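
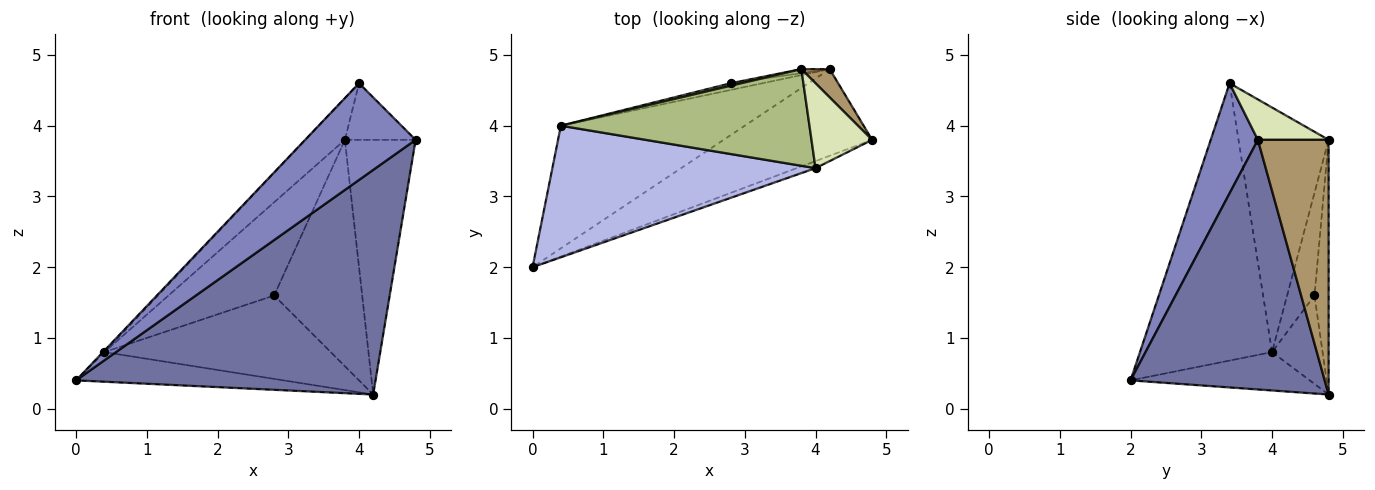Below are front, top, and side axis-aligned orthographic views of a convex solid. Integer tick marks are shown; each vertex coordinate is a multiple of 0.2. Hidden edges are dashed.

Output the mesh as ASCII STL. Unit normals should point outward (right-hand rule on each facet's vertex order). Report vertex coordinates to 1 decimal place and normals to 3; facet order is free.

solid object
 facet normal 0.518 -0.798 -0.308
  outer loop
   vertex 4.2 4.8 0.2
   vertex 4.8 3.8 3.8
   vertex 0.0 2.0 0.4
  endloop
 endfacet
 facet normal 0.392 -0.918 -0.067
  outer loop
   vertex 4.0 3.4 4.6
   vertex 0.0 2.0 0.4
   vertex 4.8 3.8 3.8
  endloop
 endfacet
 facet normal -0.199 0.230 -0.953
  outer loop
   vertex 0.4 4.0 0.8
   vertex 4.2 4.8 0.2
   vertex 0.0 2.0 0.4
  endloop
 endfacet
 facet normal -0.725 0.007 0.688
  outer loop
   vertex 0.4 4.0 0.8
   vertex 0.0 2.0 0.4
   vertex 4.0 3.4 4.6
  endloop
 endfacet
 facet normal -0.217 0.973 -0.078
  outer loop
   vertex 2.8 4.6 1.6
   vertex 4.2 4.8 0.2
   vertex 0.4 4.0 0.8
  endloop
 endfacet
 facet normal -0.670 0.294 0.681
  outer loop
   vertex 3.8 4.8 3.8
   vertex 0.4 4.0 0.8
   vertex 4.0 3.4 4.6
  endloop
 endfacet
 facet normal -0.251 0.968 0.026
  outer loop
   vertex 3.8 4.8 3.8
   vertex 2.8 4.6 1.6
   vertex 0.4 4.0 0.8
  endloop
 endfacet
 facet normal 0.485 0.485 0.728
  outer loop
   vertex 3.8 4.8 3.8
   vertex 4.0 3.4 4.6
   vertex 4.8 3.8 3.8
  endloop
 endfacet
 facet normal 0.705 0.705 0.078
  outer loop
   vertex 3.8 4.8 3.8
   vertex 4.8 3.8 3.8
   vertex 4.2 4.8 0.2
  endloop
 endfacet
 facet normal -0.159 0.987 -0.018
  outer loop
   vertex 3.8 4.8 3.8
   vertex 4.2 4.8 0.2
   vertex 2.8 4.6 1.6
  endloop
 endfacet
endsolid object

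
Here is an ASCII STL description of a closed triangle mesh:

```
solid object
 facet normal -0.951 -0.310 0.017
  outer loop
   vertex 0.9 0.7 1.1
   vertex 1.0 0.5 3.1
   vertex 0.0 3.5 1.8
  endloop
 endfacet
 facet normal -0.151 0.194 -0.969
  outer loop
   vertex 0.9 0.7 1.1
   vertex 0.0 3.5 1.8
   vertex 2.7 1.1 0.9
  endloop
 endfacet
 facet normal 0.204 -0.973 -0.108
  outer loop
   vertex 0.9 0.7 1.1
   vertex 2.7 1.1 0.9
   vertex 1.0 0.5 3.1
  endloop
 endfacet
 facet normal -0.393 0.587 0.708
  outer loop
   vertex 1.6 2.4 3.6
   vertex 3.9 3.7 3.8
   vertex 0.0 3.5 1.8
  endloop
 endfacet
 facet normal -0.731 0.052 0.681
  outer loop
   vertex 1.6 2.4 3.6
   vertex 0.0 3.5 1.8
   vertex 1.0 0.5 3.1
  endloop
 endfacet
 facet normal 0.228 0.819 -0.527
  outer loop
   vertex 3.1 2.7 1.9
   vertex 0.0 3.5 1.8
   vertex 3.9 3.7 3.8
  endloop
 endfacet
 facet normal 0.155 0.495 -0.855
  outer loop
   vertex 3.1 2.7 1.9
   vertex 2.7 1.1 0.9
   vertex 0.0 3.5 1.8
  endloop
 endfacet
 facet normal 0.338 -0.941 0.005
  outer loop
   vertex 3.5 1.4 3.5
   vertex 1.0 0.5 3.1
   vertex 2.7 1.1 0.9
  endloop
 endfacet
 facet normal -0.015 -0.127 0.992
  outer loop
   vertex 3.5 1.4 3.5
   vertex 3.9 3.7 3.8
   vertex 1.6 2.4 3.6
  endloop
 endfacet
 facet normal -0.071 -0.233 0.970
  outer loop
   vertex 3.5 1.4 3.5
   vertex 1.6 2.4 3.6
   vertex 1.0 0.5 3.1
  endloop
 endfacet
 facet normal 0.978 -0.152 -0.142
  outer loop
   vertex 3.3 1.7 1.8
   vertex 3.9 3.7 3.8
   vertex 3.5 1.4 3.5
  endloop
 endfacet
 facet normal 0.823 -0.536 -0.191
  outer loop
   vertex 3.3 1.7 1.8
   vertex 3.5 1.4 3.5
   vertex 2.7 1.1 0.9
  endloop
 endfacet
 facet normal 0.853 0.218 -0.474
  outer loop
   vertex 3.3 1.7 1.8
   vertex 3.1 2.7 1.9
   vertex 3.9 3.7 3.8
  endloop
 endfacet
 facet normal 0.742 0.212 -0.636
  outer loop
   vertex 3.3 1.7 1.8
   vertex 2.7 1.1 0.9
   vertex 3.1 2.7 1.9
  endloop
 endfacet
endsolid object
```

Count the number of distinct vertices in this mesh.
9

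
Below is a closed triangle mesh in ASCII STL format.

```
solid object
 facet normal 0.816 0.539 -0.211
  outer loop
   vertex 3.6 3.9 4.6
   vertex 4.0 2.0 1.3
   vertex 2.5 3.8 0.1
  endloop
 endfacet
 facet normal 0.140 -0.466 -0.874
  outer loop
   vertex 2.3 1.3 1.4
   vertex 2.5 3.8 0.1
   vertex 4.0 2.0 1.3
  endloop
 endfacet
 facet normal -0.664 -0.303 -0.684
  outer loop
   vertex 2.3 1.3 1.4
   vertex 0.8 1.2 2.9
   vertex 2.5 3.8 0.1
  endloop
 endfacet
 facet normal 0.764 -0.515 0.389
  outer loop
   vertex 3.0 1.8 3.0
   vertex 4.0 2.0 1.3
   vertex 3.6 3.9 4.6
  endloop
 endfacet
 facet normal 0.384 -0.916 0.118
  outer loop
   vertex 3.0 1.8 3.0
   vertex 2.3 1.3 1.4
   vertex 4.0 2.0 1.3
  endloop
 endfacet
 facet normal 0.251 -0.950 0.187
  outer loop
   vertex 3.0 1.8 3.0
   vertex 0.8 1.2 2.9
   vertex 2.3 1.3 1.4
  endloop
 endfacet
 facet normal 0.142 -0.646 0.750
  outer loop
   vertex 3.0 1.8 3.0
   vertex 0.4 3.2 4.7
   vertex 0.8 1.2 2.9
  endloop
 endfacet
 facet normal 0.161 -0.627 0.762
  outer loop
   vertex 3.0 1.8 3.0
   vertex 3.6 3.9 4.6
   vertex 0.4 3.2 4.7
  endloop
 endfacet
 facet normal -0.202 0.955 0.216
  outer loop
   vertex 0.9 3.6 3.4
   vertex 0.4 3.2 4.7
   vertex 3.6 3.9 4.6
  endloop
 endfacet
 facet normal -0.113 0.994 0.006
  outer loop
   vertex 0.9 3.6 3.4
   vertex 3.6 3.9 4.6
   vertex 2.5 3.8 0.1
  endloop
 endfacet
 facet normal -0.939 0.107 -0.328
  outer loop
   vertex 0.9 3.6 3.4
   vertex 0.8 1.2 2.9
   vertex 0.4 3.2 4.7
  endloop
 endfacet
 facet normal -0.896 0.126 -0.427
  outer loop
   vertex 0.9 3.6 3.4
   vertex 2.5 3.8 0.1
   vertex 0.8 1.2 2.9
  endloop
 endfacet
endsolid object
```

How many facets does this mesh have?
12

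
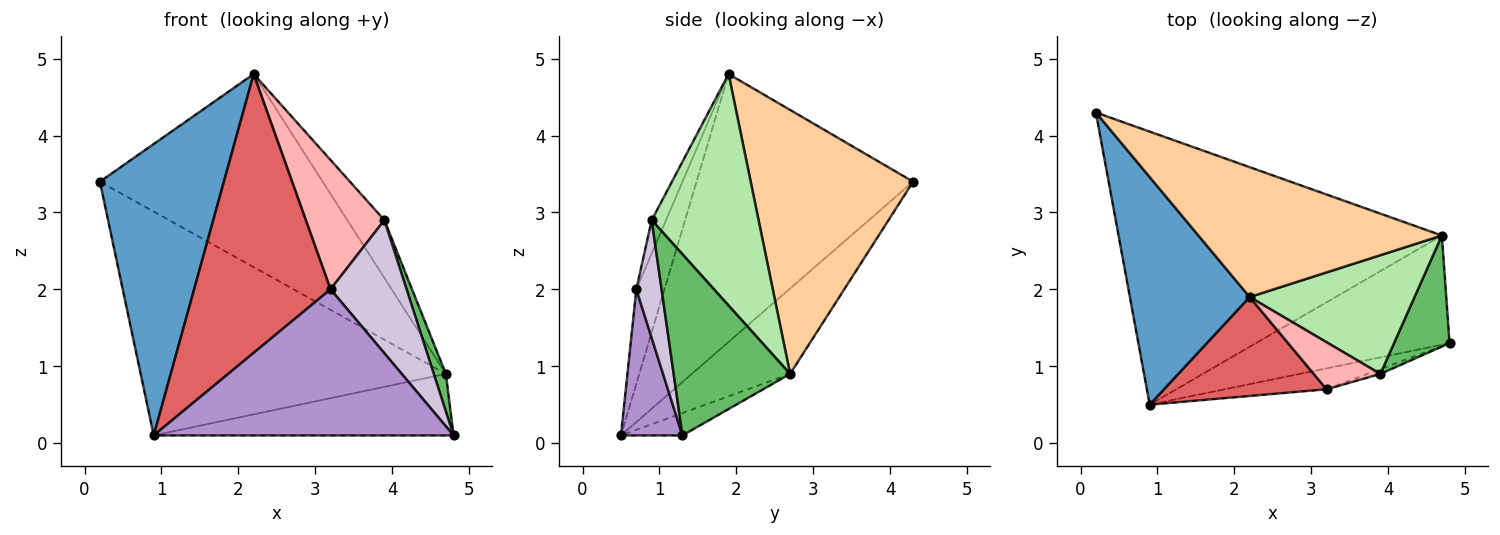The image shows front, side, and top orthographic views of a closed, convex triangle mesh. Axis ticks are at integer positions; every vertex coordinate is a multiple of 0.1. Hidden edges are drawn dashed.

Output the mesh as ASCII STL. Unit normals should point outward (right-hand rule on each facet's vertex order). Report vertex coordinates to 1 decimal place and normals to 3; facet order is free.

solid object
 facet normal -0.809 -0.463 0.362
  outer loop
   vertex 2.2 1.9 4.8
   vertex 0.2 4.3 3.4
   vertex 0.9 0.5 0.1
  endloop
 endfacet
 facet normal -0.200 0.621 -0.758
  outer loop
   vertex 4.7 2.7 0.9
   vertex 0.9 0.5 0.1
   vertex 0.2 4.3 3.4
  endloop
 endfacet
 facet normal -0.100 0.488 -0.867
  outer loop
   vertex 4.7 2.7 0.9
   vertex 4.8 1.3 0.1
   vertex 0.9 0.5 0.1
  endloop
 endfacet
 facet normal 0.518 0.710 0.477
  outer loop
   vertex 4.7 2.7 0.9
   vertex 0.2 4.3 3.4
   vertex 2.2 1.9 4.8
  endloop
 endfacet
 facet normal 0.951 -0.099 0.292
  outer loop
   vertex 4.7 2.7 0.9
   vertex 3.9 0.9 2.9
   vertex 4.8 1.3 0.1
  endloop
 endfacet
 facet normal 0.784 0.272 0.558
  outer loop
   vertex 4.7 2.7 0.9
   vertex 2.2 1.9 4.8
   vertex 3.9 0.9 2.9
  endloop
 endfacet
 facet normal -0.191 -0.925 0.328
  outer loop
   vertex 3.2 0.7 2.0
   vertex 2.2 1.9 4.8
   vertex 0.9 0.5 0.1
  endloop
 endfacet
 facet normal -0.168 -0.926 0.337
  outer loop
   vertex 3.2 0.7 2.0
   vertex 3.9 0.9 2.9
   vertex 2.2 1.9 4.8
  endloop
 endfacet
 facet normal 0.199 -0.970 -0.139
  outer loop
   vertex 3.2 0.7 2.0
   vertex 0.9 0.5 0.1
   vertex 4.8 1.3 0.1
  endloop
 endfacet
 facet normal 0.315 -0.948 -0.034
  outer loop
   vertex 3.2 0.7 2.0
   vertex 4.8 1.3 0.1
   vertex 3.9 0.9 2.9
  endloop
 endfacet
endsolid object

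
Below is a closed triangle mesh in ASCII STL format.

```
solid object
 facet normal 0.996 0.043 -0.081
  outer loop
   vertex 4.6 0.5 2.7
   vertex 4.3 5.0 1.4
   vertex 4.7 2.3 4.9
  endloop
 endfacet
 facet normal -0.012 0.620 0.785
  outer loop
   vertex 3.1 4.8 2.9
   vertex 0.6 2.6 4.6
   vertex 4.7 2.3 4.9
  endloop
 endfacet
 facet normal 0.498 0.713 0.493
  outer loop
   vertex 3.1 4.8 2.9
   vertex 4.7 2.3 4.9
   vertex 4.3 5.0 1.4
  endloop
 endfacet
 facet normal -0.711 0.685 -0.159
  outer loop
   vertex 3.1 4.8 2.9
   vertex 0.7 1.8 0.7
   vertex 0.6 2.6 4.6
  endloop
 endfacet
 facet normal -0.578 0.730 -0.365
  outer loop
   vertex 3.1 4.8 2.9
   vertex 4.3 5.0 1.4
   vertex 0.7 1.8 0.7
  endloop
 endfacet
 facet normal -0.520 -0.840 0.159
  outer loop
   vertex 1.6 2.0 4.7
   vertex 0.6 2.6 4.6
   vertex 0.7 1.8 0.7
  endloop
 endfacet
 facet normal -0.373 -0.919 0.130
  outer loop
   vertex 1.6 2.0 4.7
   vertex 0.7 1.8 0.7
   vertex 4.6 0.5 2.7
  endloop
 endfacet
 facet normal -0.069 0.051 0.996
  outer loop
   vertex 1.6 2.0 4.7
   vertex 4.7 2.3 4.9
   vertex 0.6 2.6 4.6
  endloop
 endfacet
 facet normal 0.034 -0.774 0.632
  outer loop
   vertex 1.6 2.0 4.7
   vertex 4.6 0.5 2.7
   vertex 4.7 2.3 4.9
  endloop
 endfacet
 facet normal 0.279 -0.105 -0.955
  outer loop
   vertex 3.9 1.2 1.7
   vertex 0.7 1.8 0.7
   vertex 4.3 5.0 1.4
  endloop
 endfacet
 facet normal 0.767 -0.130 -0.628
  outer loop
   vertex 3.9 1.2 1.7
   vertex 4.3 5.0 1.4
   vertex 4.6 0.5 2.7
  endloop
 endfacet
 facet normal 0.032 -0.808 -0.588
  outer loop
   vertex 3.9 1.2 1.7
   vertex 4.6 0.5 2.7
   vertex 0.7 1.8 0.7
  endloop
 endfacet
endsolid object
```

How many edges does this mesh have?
18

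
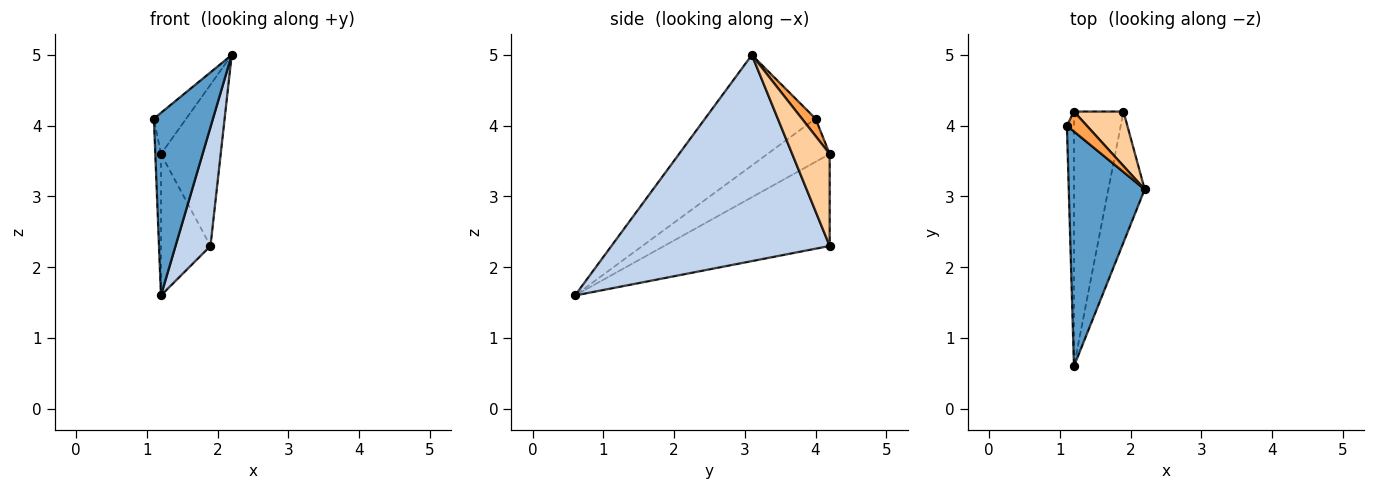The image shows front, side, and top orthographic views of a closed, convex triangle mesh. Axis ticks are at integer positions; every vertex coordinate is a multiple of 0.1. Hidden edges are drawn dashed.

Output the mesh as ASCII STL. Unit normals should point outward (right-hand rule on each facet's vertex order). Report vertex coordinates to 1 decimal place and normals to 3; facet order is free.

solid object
 facet normal -0.754 -0.403 0.518
  outer loop
   vertex 1.2 0.6 1.6
   vertex 2.2 3.1 5.0
   vertex 1.1 4.0 4.1
  endloop
 endfacet
 facet normal 0.973 -0.156 -0.172
  outer loop
   vertex 1.9 4.2 2.3
   vertex 2.2 3.1 5.0
   vertex 1.2 0.6 1.6
  endloop
 endfacet
 facet normal 0.355 0.841 0.408
  outer loop
   vertex 1.2 4.2 3.6
   vertex 1.1 4.0 4.1
   vertex 2.2 3.1 5.0
  endloop
 endfacet
 facet normal 0.511 0.814 0.275
  outer loop
   vertex 1.2 4.2 3.6
   vertex 2.2 3.1 5.0
   vertex 1.9 4.2 2.3
  endloop
 endfacet
 facet normal -0.983 0.089 -0.161
  outer loop
   vertex 1.2 4.2 3.6
   vertex 1.2 0.6 1.6
   vertex 1.1 4.0 4.1
  endloop
 endfacet
 facet normal -0.851 0.255 -0.458
  outer loop
   vertex 1.2 4.2 3.6
   vertex 1.9 4.2 2.3
   vertex 1.2 0.6 1.6
  endloop
 endfacet
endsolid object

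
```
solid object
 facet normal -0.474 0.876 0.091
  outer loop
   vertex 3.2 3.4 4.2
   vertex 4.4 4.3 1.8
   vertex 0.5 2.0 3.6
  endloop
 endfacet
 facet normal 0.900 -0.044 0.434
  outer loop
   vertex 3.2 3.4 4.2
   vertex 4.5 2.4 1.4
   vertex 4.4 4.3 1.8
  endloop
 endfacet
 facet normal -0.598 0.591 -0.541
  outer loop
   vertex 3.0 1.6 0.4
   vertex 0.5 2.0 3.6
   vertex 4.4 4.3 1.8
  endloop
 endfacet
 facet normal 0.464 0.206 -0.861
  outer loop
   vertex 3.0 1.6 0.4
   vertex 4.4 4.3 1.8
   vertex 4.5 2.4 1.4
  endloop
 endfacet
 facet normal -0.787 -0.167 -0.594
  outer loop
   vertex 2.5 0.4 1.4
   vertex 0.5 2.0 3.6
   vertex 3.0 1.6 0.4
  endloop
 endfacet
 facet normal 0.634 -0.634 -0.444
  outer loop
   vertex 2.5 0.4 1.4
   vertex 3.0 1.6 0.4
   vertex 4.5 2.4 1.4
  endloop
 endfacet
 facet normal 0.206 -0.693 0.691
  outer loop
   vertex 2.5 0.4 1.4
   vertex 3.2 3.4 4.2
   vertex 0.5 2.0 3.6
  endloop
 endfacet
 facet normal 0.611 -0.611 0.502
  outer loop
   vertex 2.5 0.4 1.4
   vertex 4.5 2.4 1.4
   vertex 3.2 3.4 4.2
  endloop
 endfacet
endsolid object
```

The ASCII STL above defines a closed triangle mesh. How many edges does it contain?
12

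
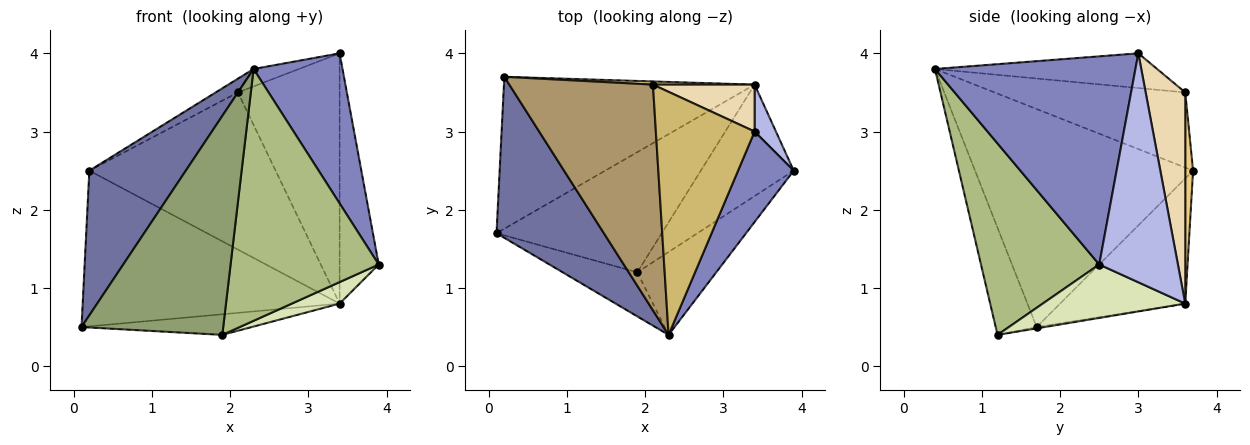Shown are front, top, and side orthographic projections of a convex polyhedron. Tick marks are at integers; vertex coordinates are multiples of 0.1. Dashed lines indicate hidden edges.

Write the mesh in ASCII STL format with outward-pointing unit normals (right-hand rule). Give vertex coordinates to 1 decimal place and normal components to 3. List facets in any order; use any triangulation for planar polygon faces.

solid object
 facet normal -0.834 -0.369 0.411
  outer loop
   vertex 2.3 0.4 3.8
   vertex 0.2 3.7 2.5
   vertex 0.1 1.7 0.5
  endloop
 endfacet
 facet normal 0.888 -0.394 0.237
  outer loop
   vertex 3.4 3.0 4.0
   vertex 2.3 0.4 3.8
   vertex 3.9 2.5 1.3
  endloop
 endfacet
 facet normal -0.329 0.676 -0.659
  outer loop
   vertex 3.4 3.6 0.8
   vertex 0.1 1.7 0.5
   vertex 0.2 3.7 2.5
  endloop
 endfacet
 facet normal 0.892 0.443 0.083
  outer loop
   vertex 3.4 3.6 0.8
   vertex 3.4 3.0 4.0
   vertex 3.9 2.5 1.3
  endloop
 endfacet
 facet normal -0.273 -0.943 -0.190
  outer loop
   vertex 1.9 1.2 0.4
   vertex 2.3 0.4 3.8
   vertex 0.1 1.7 0.5
  endloop
 endfacet
 facet normal 0.604 -0.757 -0.249
  outer loop
   vertex 1.9 1.2 0.4
   vertex 3.9 2.5 1.3
   vertex 2.3 0.4 3.8
  endloop
 endfacet
 facet normal -0.008 0.169 -0.986
  outer loop
   vertex 1.9 1.2 0.4
   vertex 0.1 1.7 0.5
   vertex 3.4 3.6 0.8
  endloop
 endfacet
 facet normal 0.492 -0.165 -0.855
  outer loop
   vertex 1.9 1.2 0.4
   vertex 3.4 3.6 0.8
   vertex 3.9 2.5 1.3
  endloop
 endfacet
 facet normal -0.463 0.054 0.885
  outer loop
   vertex 2.1 3.6 3.5
   vertex 0.2 3.7 2.5
   vertex 2.3 0.4 3.8
  endloop
 endfacet
 facet normal -0.331 0.068 0.941
  outer loop
   vertex 2.1 3.6 3.5
   vertex 2.3 0.4 3.8
   vertex 3.4 3.0 4.0
  endloop
 endfacet
 facet normal 0.042 0.999 0.020
  outer loop
   vertex 2.1 3.6 3.5
   vertex 3.4 3.6 0.8
   vertex 0.2 3.7 2.5
  endloop
 endfacet
 facet normal 0.357 0.918 0.172
  outer loop
   vertex 2.1 3.6 3.5
   vertex 3.4 3.0 4.0
   vertex 3.4 3.6 0.8
  endloop
 endfacet
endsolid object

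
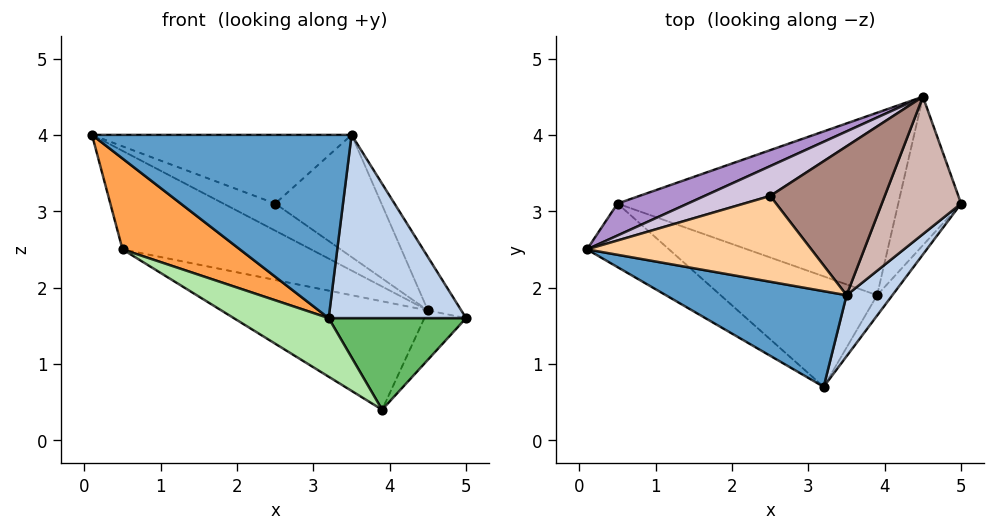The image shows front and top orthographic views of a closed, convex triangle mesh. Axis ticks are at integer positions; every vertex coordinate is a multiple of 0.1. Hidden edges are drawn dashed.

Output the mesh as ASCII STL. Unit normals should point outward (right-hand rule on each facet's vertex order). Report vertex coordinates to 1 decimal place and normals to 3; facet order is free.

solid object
 facet normal -0.155 -0.876 0.457
  outer loop
   vertex 3.5 1.9 4.0
   vertex 0.1 2.5 4.0
   vertex 3.2 0.7 1.6
  endloop
 endfacet
 facet normal 0.784 -0.588 0.196
  outer loop
   vertex 3.5 1.9 4.0
   vertex 3.2 0.7 1.6
   vertex 5.0 3.1 1.6
  endloop
 endfacet
 facet normal -0.677 -0.603 -0.422
  outer loop
   vertex 0.5 3.1 2.5
   vertex 3.2 0.7 1.6
   vertex 0.1 2.5 4.0
  endloop
 endfacet
 facet normal 0.110 0.621 0.776
  outer loop
   vertex 2.5 3.2 3.1
   vertex 0.1 2.5 4.0
   vertex 3.5 1.9 4.0
  endloop
 endfacet
 facet normal 0.793 -0.595 -0.132
  outer loop
   vertex 3.9 1.9 0.4
   vertex 5.0 3.1 1.6
   vertex 3.2 0.7 1.6
  endloop
 endfacet
 facet normal -0.579 -0.382 -0.720
  outer loop
   vertex 3.9 1.9 0.4
   vertex 3.2 0.7 1.6
   vertex 0.5 3.1 2.5
  endloop
 endfacet
 facet normal -0.331 0.482 -0.811
  outer loop
   vertex 4.5 4.5 1.7
   vertex 3.9 1.9 0.4
   vertex 0.5 3.1 2.5
  endloop
 endfacet
 facet normal 0.569 0.259 -0.781
  outer loop
   vertex 4.5 4.5 1.7
   vertex 5.0 3.1 1.6
   vertex 3.9 1.9 0.4
  endloop
 endfacet
 facet normal -0.262 0.918 0.297
  outer loop
   vertex 4.5 4.5 1.7
   vertex 0.5 3.1 2.5
   vertex 0.1 2.5 4.0
  endloop
 endfacet
 facet normal 0.082 0.670 0.738
  outer loop
   vertex 4.5 4.5 1.7
   vertex 0.1 2.5 4.0
   vertex 2.5 3.2 3.1
  endloop
 endfacet
 facet normal 0.128 0.629 0.767
  outer loop
   vertex 4.5 4.5 1.7
   vertex 2.5 3.2 3.1
   vertex 3.5 1.9 4.0
  endloop
 endfacet
 facet normal 0.769 0.232 0.596
  outer loop
   vertex 4.5 4.5 1.7
   vertex 3.5 1.9 4.0
   vertex 5.0 3.1 1.6
  endloop
 endfacet
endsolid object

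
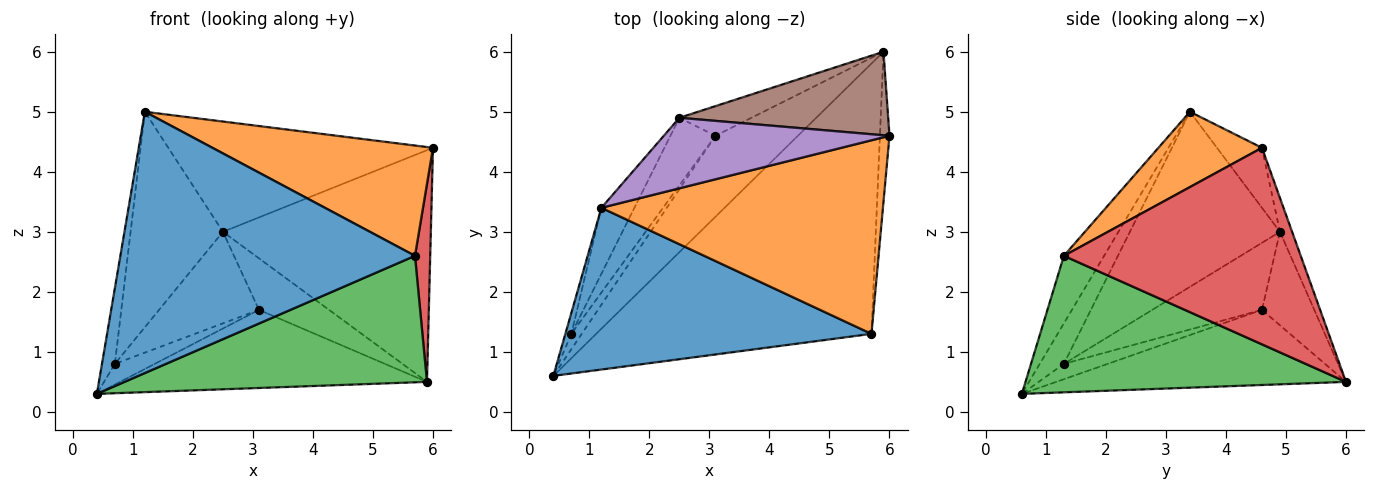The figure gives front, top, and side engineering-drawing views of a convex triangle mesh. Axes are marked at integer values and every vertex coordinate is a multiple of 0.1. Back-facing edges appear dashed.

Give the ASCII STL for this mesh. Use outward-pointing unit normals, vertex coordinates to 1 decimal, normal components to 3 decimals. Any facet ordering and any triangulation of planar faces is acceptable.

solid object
 facet normal -0.115 -0.845 0.523
  outer loop
   vertex 5.7 1.3 2.6
   vertex 1.2 3.4 5.0
   vertex 0.4 0.6 0.3
  endloop
 endfacet
 facet normal 0.226 -0.482 0.846
  outer loop
   vertex 5.7 1.3 2.6
   vertex 6.0 4.6 4.4
   vertex 1.2 3.4 5.0
  endloop
 endfacet
 facet normal 0.410 -0.387 -0.826
  outer loop
   vertex 5.7 1.3 2.6
   vertex 0.4 0.6 0.3
   vertex 5.9 6.0 0.5
  endloop
 endfacet
 facet normal 0.997 -0.064 -0.049
  outer loop
   vertex 5.7 1.3 2.6
   vertex 5.9 6.0 0.5
   vertex 6.0 4.6 4.4
  endloop
 endfacet
 facet normal -0.142 0.834 0.533
  outer loop
   vertex 2.5 4.9 3.0
   vertex 1.2 3.4 5.0
   vertex 6.0 4.6 4.4
  endloop
 endfacet
 facet normal -0.055 0.939 0.339
  outer loop
   vertex 2.5 4.9 3.0
   vertex 6.0 4.6 4.4
   vertex 5.9 6.0 0.5
  endloop
 endfacet
 facet normal -0.875 0.467 -0.130
  outer loop
   vertex 0.7 1.3 0.8
   vertex 0.4 0.6 0.3
   vertex 1.2 3.4 5.0
  endloop
 endfacet
 facet normal -0.841 0.517 -0.159
  outer loop
   vertex 0.7 1.3 0.8
   vertex 1.2 3.4 5.0
   vertex 2.5 4.9 3.0
  endloop
 endfacet
 facet normal -0.548 0.581 -0.602
  outer loop
   vertex 3.1 4.6 1.7
   vertex 5.9 6.0 0.5
   vertex 0.4 0.6 0.3
  endloop
 endfacet
 facet normal -0.543 0.728 -0.419
  outer loop
   vertex 3.1 4.6 1.7
   vertex 2.5 4.9 3.0
   vertex 5.9 6.0 0.5
  endloop
 endfacet
 facet normal -0.661 0.603 -0.447
  outer loop
   vertex 3.1 4.6 1.7
   vertex 0.4 0.6 0.3
   vertex 0.7 1.3 0.8
  endloop
 endfacet
 facet normal -0.662 0.603 -0.445
  outer loop
   vertex 3.1 4.6 1.7
   vertex 0.7 1.3 0.8
   vertex 2.5 4.9 3.0
  endloop
 endfacet
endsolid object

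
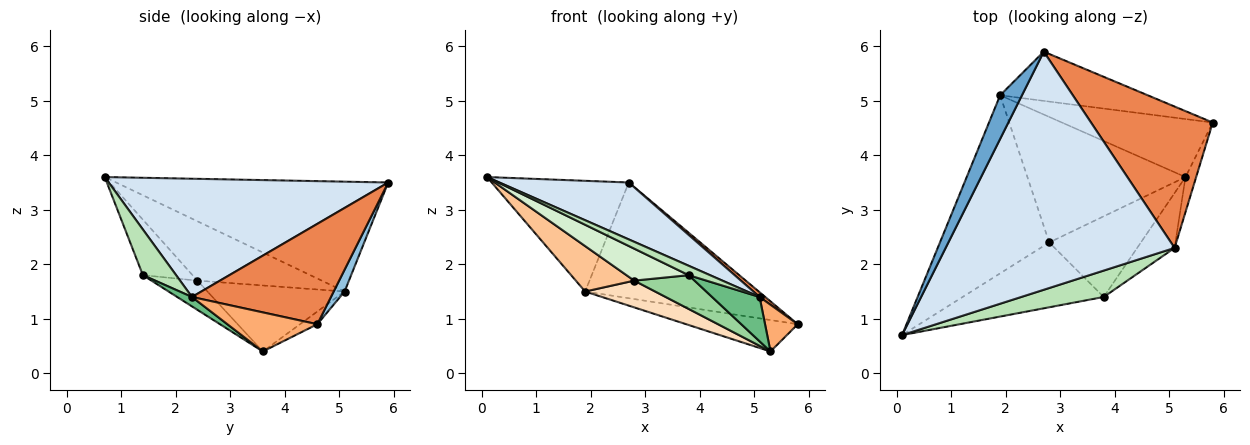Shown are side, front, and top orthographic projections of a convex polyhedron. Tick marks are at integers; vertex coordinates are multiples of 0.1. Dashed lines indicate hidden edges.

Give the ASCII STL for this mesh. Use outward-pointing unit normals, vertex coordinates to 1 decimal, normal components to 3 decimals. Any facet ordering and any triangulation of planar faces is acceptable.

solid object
 facet normal -0.879 0.443 0.175
  outer loop
   vertex 1.9 5.1 1.5
   vertex 0.1 0.7 3.6
   vertex 2.7 5.9 3.5
  endloop
 endfacet
 facet normal 0.058 0.919 -0.391
  outer loop
   vertex 1.9 5.1 1.5
   vertex 2.7 5.9 3.5
   vertex 5.8 4.6 0.9
  endloop
 endfacet
 facet normal -0.074 0.475 -0.877
  outer loop
   vertex 1.9 5.1 1.5
   vertex 5.8 4.6 0.9
   vertex 5.3 3.6 0.4
  endloop
 endfacet
 facet normal 0.449 -0.208 0.869
  outer loop
   vertex 5.1 2.3 1.4
   vertex 2.7 5.9 3.5
   vertex 0.1 0.7 3.6
  endloop
 endfacet
 facet normal 0.636 -0.026 0.771
  outer loop
   vertex 5.1 2.3 1.4
   vertex 5.8 4.6 0.9
   vertex 2.7 5.9 3.5
  endloop
 endfacet
 facet normal 0.910 -0.331 -0.248
  outer loop
   vertex 5.1 2.3 1.4
   vertex 5.3 3.6 0.4
   vertex 5.8 4.6 0.9
  endloop
 endfacet
 facet normal -0.466 -0.219 -0.857
  outer loop
   vertex 2.8 2.4 1.7
   vertex 0.1 0.7 3.6
   vertex 1.9 5.1 1.5
  endloop
 endfacet
 facet normal -0.378 -0.193 -0.905
  outer loop
   vertex 2.8 2.4 1.7
   vertex 1.9 5.1 1.5
   vertex 5.3 3.6 0.4
  endloop
 endfacet
 facet normal 0.192 -0.617 -0.763
  outer loop
   vertex 3.8 1.4 1.8
   vertex 5.3 3.6 0.4
   vertex 5.1 2.3 1.4
  endloop
 endfacet
 facet normal -0.282 -0.371 -0.885
  outer loop
   vertex 3.8 1.4 1.8
   vertex 2.8 2.4 1.7
   vertex 5.3 3.6 0.4
  endloop
 endfacet
 facet normal 0.463 -0.297 0.835
  outer loop
   vertex 3.8 1.4 1.8
   vertex 5.1 2.3 1.4
   vertex 0.1 0.7 3.6
  endloop
 endfacet
 facet normal -0.333 -0.417 -0.846
  outer loop
   vertex 3.8 1.4 1.8
   vertex 0.1 0.7 3.6
   vertex 2.8 2.4 1.7
  endloop
 endfacet
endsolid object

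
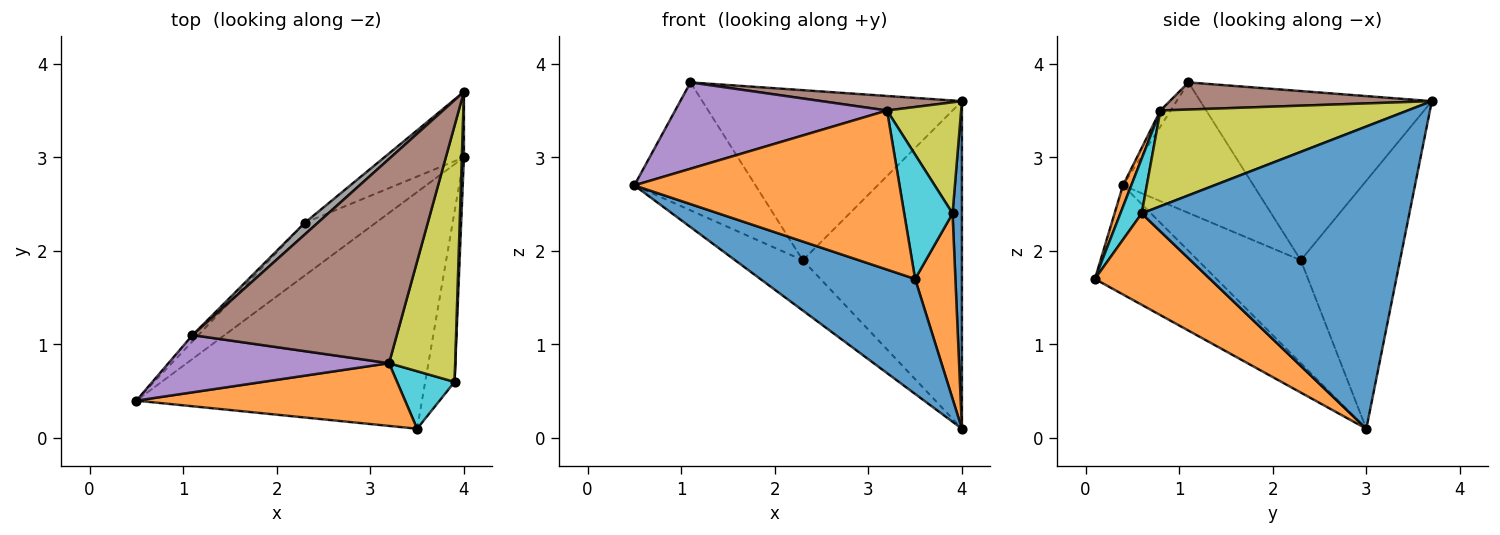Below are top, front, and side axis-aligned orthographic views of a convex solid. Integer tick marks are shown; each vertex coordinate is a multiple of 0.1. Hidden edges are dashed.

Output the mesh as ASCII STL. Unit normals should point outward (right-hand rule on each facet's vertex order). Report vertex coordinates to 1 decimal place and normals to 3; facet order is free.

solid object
 facet normal -0.325 -0.413 -0.851
  outer loop
   vertex 4.0 3.0 0.1
   vertex 3.5 0.1 1.7
   vertex 0.5 0.4 2.7
  endloop
 endfacet
 facet normal 0.029 -0.930 0.367
  outer loop
   vertex 3.2 0.8 3.5
   vertex 0.5 0.4 2.7
   vertex 3.5 0.1 1.7
  endloop
 endfacet
 facet normal -0.724 0.476 -0.499
  outer loop
   vertex 2.3 2.3 1.9
   vertex 4.0 3.0 0.1
   vertex 0.5 0.4 2.7
  endloop
 endfacet
 facet normal -0.522 0.837 -0.167
  outer loop
   vertex 2.3 2.3 1.9
   vertex 4.0 3.7 3.6
   vertex 4.0 3.0 0.1
  endloop
 endfacet
 facet normal -0.040 -0.833 0.552
  outer loop
   vertex 1.1 1.1 3.8
   vertex 0.5 0.4 2.7
   vertex 3.2 0.8 3.5
  endloop
 endfacet
 facet normal 0.131 -0.070 0.989
  outer loop
   vertex 1.1 1.1 3.8
   vertex 3.2 0.8 3.5
   vertex 4.0 3.7 3.6
  endloop
 endfacet
 facet normal -0.732 0.680 -0.033
  outer loop
   vertex 1.1 1.1 3.8
   vertex 2.3 2.3 1.9
   vertex 0.5 0.4 2.7
  endloop
 endfacet
 facet normal -0.665 0.745 0.051
  outer loop
   vertex 1.1 1.1 3.8
   vertex 4.0 3.7 3.6
   vertex 2.3 2.3 1.9
  endloop
 endfacet
 facet normal 0.799 -0.239 0.552
  outer loop
   vertex 3.9 0.6 2.4
   vertex 4.0 3.7 3.6
   vertex 3.2 0.8 3.5
  endloop
 endfacet
 facet normal 0.372 -0.843 0.390
  outer loop
   vertex 3.9 0.6 2.4
   vertex 3.2 0.8 3.5
   vertex 3.5 0.1 1.7
  endloop
 endfacet
 facet normal 0.999 -0.035 0.007
  outer loop
   vertex 3.9 0.6 2.4
   vertex 4.0 3.0 0.1
   vertex 4.0 3.7 3.6
  endloop
 endfacet
 facet normal 0.903 -0.316 -0.290
  outer loop
   vertex 3.9 0.6 2.4
   vertex 3.5 0.1 1.7
   vertex 4.0 3.0 0.1
  endloop
 endfacet
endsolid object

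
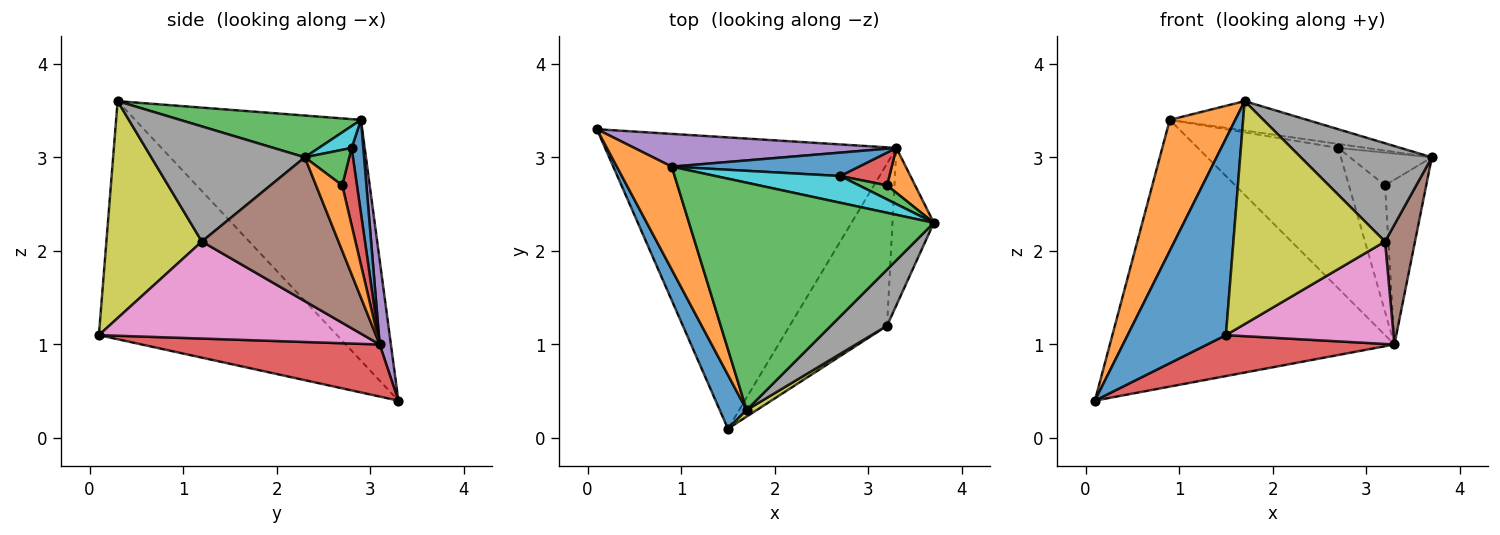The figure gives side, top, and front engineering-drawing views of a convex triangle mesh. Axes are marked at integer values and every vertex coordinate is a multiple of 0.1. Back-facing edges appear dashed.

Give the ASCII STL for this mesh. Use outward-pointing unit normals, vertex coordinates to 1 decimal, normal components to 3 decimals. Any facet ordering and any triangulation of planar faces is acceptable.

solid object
 facet normal -0.919 -0.379 0.104
  outer loop
   vertex 1.7 0.3 3.6
   vertex 0.1 3.3 0.4
   vertex 1.5 0.1 1.1
  endloop
 endfacet
 facet normal -0.938 -0.272 0.214
  outer loop
   vertex 0.9 2.9 3.4
   vertex 0.1 3.3 0.4
   vertex 1.7 0.3 3.6
  endloop
 endfacet
 facet normal 0.167 0.127 0.978
  outer loop
   vertex 0.9 2.9 3.4
   vertex 1.7 0.3 3.6
   vertex 3.7 2.3 3.0
  endloop
 endfacet
 facet normal 0.174 -0.137 -0.975
  outer loop
   vertex 3.3 3.1 1.0
   vertex 1.5 0.1 1.1
   vertex 0.1 3.3 0.4
  endloop
 endfacet
 facet normal 0.039 0.992 0.122
  outer loop
   vertex 3.3 3.1 1.0
   vertex 0.1 3.3 0.4
   vertex 0.9 2.9 3.4
  endloop
 endfacet
 facet normal 0.940 -0.206 -0.271
  outer loop
   vertex 3.2 1.2 2.1
   vertex 3.3 3.1 1.0
   vertex 3.7 2.3 3.0
  endloop
 endfacet
 facet normal 0.644 -0.408 -0.647
  outer loop
   vertex 3.2 1.2 2.1
   vertex 1.5 0.1 1.1
   vertex 3.3 3.1 1.0
  endloop
 endfacet
 facet normal 0.713 -0.609 0.348
  outer loop
   vertex 3.2 1.2 2.1
   vertex 3.7 2.3 3.0
   vertex 1.7 0.3 3.6
  endloop
 endfacet
 facet normal 0.533 -0.846 0.025
  outer loop
   vertex 3.2 1.2 2.1
   vertex 1.7 0.3 3.6
   vertex 1.5 0.1 1.1
  endloop
 endfacet
 facet normal 0.171 0.146 0.974
  outer loop
   vertex 2.7 2.8 3.1
   vertex 0.9 2.9 3.4
   vertex 3.7 2.3 3.0
  endloop
 endfacet
 facet normal 0.082 0.983 0.164
  outer loop
   vertex 2.7 2.8 3.1
   vertex 3.3 3.1 1.0
   vertex 0.9 2.9 3.4
  endloop
 endfacet
 facet normal 0.523 0.822 0.224
  outer loop
   vertex 3.2 2.7 2.7
   vertex 3.7 2.3 3.0
   vertex 3.3 3.1 1.0
  endloop
 endfacet
 facet normal 0.446 0.822 0.352
  outer loop
   vertex 3.2 2.7 2.7
   vertex 2.7 2.8 3.1
   vertex 3.7 2.3 3.0
  endloop
 endfacet
 facet normal 0.367 0.901 0.233
  outer loop
   vertex 3.2 2.7 2.7
   vertex 3.3 3.1 1.0
   vertex 2.7 2.8 3.1
  endloop
 endfacet
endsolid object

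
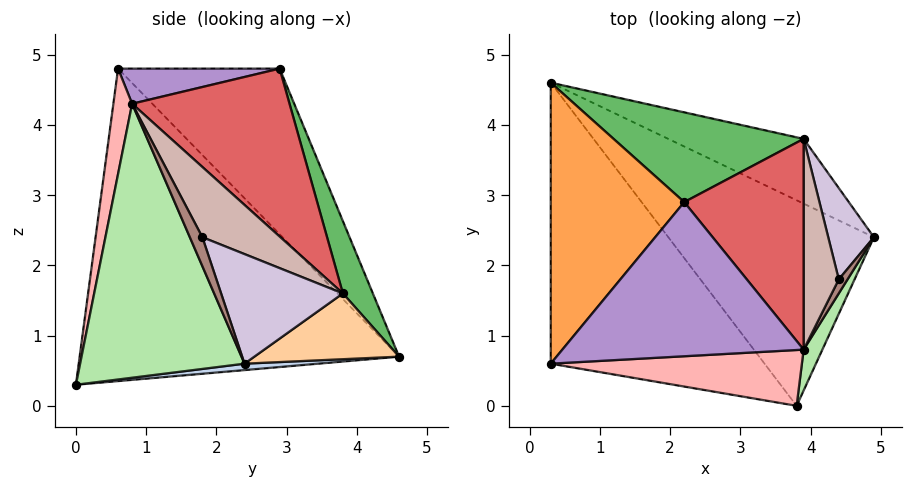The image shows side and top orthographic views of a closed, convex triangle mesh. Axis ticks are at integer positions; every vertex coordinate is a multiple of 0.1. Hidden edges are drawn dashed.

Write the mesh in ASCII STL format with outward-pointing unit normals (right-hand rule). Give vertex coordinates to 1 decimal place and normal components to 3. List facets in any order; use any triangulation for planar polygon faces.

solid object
 facet normal -0.714 -0.501 -0.489
  outer loop
   vertex 3.8 0.0 0.3
   vertex 0.3 0.6 4.8
   vertex 0.3 4.6 0.7
  endloop
 endfacet
 facet normal 0.031 0.110 -0.993
  outer loop
   vertex 3.8 0.0 0.3
   vertex 0.3 4.6 0.7
   vertex 4.9 2.4 0.6
  endloop
 endfacet
 facet normal -0.655 0.541 0.528
  outer loop
   vertex 2.2 2.9 4.8
   vertex 0.3 4.6 0.7
   vertex 0.3 0.6 4.8
  endloop
 endfacet
 facet normal 0.316 0.691 -0.651
  outer loop
   vertex 3.9 3.8 1.6
   vertex 4.9 2.4 0.6
   vertex 0.3 4.6 0.7
  endloop
 endfacet
 facet normal 0.125 0.936 0.330
  outer loop
   vertex 3.9 3.8 1.6
   vertex 0.3 4.6 0.7
   vertex 2.2 2.9 4.8
  endloop
 endfacet
 facet normal 0.904 -0.422 0.062
  outer loop
   vertex 3.9 0.8 4.3
   vertex 3.8 0.0 0.3
   vertex 4.9 2.4 0.6
  endloop
 endfacet
 facet normal 0.722 0.463 0.514
  outer loop
   vertex 3.9 0.8 4.3
   vertex 3.9 3.8 1.6
   vertex 2.2 2.9 4.8
  endloop
 endfacet
 facet normal 0.081 -0.978 0.194
  outer loop
   vertex 3.9 0.8 4.3
   vertex 0.3 0.6 4.8
   vertex 3.8 0.0 0.3
  endloop
 endfacet
 facet normal 0.143 -0.118 0.983
  outer loop
   vertex 3.9 0.8 4.3
   vertex 2.2 2.9 4.8
   vertex 0.3 0.6 4.8
  endloop
 endfacet
 facet normal 0.862 0.359 0.359
  outer loop
   vertex 4.4 1.8 2.4
   vertex 4.9 2.4 0.6
   vertex 3.9 3.8 1.6
  endloop
 endfacet
 facet normal 0.955 0.072 0.289
  outer loop
   vertex 4.4 1.8 2.4
   vertex 3.9 0.8 4.3
   vertex 4.9 2.4 0.6
  endloop
 endfacet
 facet normal 0.830 0.373 0.415
  outer loop
   vertex 4.4 1.8 2.4
   vertex 3.9 3.8 1.6
   vertex 3.9 0.8 4.3
  endloop
 endfacet
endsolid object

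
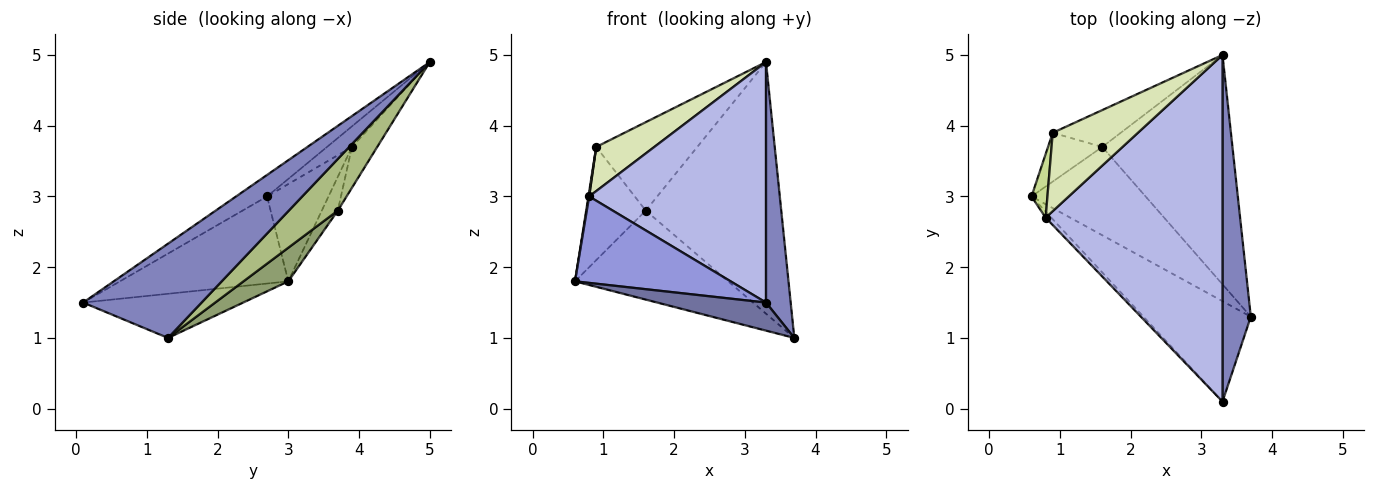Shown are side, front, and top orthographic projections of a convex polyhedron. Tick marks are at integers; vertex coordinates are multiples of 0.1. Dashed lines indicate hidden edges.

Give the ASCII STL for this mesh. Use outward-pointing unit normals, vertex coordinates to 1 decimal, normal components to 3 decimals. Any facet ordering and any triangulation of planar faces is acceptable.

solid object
 facet normal -0.368 -0.250 -0.895
  outer loop
   vertex 3.3 0.1 1.5
   vertex 0.6 3.0 1.8
   vertex 3.7 1.3 1.0
  endloop
 endfacet
 facet normal 0.939 -0.196 0.282
  outer loop
   vertex 3.3 0.1 1.5
   vertex 3.7 1.3 1.0
   vertex 3.3 5.0 4.9
  endloop
 endfacet
 facet normal -0.734 -0.678 -0.047
  outer loop
   vertex 0.8 2.7 3.0
   vertex 0.6 3.0 1.8
   vertex 3.3 0.1 1.5
  endloop
 endfacet
 facet normal -0.099 -0.567 0.818
  outer loop
   vertex 0.8 2.7 3.0
   vertex 3.3 0.1 1.5
   vertex 3.3 5.0 4.9
  endloop
 endfacet
 facet normal 0.203 0.695 -0.690
  outer loop
   vertex 1.6 3.7 2.8
   vertex 3.7 1.3 1.0
   vertex 0.6 3.0 1.8
  endloop
 endfacet
 facet normal 0.258 0.714 -0.651
  outer loop
   vertex 1.6 3.7 2.8
   vertex 3.3 5.0 4.9
   vertex 3.7 1.3 1.0
  endloop
 endfacet
 facet normal -0.987 -0.012 0.161
  outer loop
   vertex 0.9 3.9 3.7
   vertex 0.6 3.0 1.8
   vertex 0.8 2.7 3.0
  endloop
 endfacet
 facet normal -0.206 -0.480 0.853
  outer loop
   vertex 0.9 3.9 3.7
   vertex 0.8 2.7 3.0
   vertex 3.3 5.0 4.9
  endloop
 endfacet
 facet normal -0.240 0.892 -0.384
  outer loop
   vertex 0.9 3.9 3.7
   vertex 1.6 3.7 2.8
   vertex 0.6 3.0 1.8
  endloop
 endfacet
 facet normal -0.225 0.899 -0.375
  outer loop
   vertex 0.9 3.9 3.7
   vertex 3.3 5.0 4.9
   vertex 1.6 3.7 2.8
  endloop
 endfacet
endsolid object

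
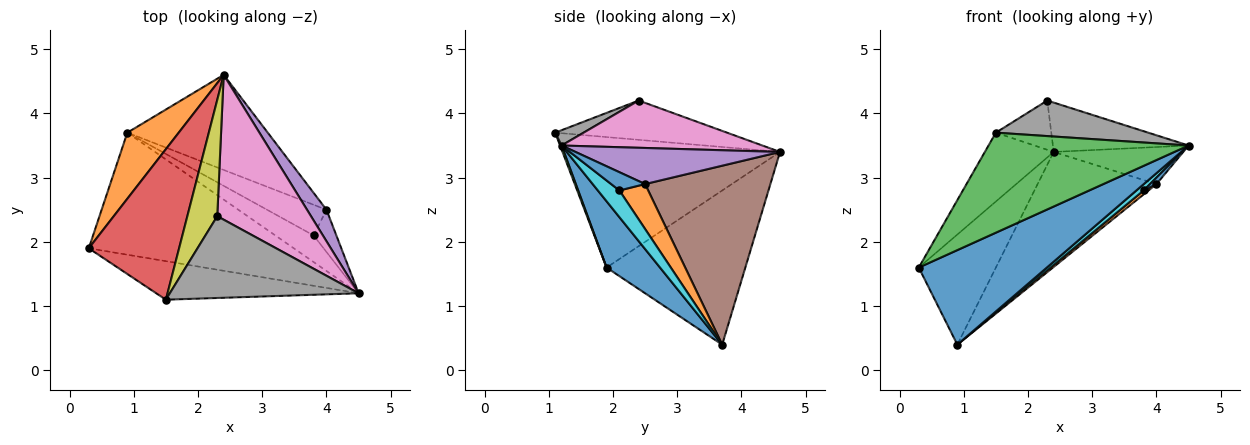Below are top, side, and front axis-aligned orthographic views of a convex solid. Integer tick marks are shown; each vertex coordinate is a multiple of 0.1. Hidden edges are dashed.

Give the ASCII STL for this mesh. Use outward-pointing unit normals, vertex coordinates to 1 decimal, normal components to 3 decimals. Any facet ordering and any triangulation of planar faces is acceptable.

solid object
 facet normal 0.248 -0.593 -0.766
  outer loop
   vertex 0.9 3.7 0.4
   vertex 4.5 1.2 3.5
   vertex 0.3 1.9 1.6
  endloop
 endfacet
 facet normal -0.839 0.466 0.280
  outer loop
   vertex 0.9 3.7 0.4
   vertex 0.3 1.9 1.6
   vertex 2.4 4.6 3.4
  endloop
 endfacet
 facet normal 0.007 -0.933 -0.360
  outer loop
   vertex 1.5 1.1 3.7
   vertex 0.3 1.9 1.6
   vertex 4.5 1.2 3.5
  endloop
 endfacet
 facet normal -0.796 0.252 0.551
  outer loop
   vertex 1.5 1.1 3.7
   vertex 2.4 4.6 3.4
   vertex 0.3 1.9 1.6
  endloop
 endfacet
 facet normal 0.769 0.487 0.415
  outer loop
   vertex 4.0 2.5 2.9
   vertex 2.4 4.6 3.4
   vertex 4.5 1.2 3.5
  endloop
 endfacet
 facet normal 0.630 0.598 -0.495
  outer loop
   vertex 4.0 2.5 2.9
   vertex 0.9 3.7 0.4
   vertex 2.4 4.6 3.4
  endloop
 endfacet
 facet normal 0.431 0.291 0.854
  outer loop
   vertex 2.3 2.4 4.2
   vertex 4.5 1.2 3.5
   vertex 2.4 4.6 3.4
  endloop
 endfacet
 facet normal 0.074 -0.397 0.915
  outer loop
   vertex 2.3 2.4 4.2
   vertex 1.5 1.1 3.7
   vertex 4.5 1.2 3.5
  endloop
 endfacet
 facet normal -0.771 0.248 0.587
  outer loop
   vertex 2.3 2.4 4.2
   vertex 2.4 4.6 3.4
   vertex 1.5 1.1 3.7
  endloop
 endfacet
 facet normal 0.562 -0.189 -0.805
  outer loop
   vertex 3.8 2.1 2.8
   vertex 4.5 1.2 3.5
   vertex 0.9 3.7 0.4
  endloop
 endfacet
 facet normal 0.622 -0.118 -0.774
  outer loop
   vertex 3.8 2.1 2.8
   vertex 4.0 2.5 2.9
   vertex 4.5 1.2 3.5
  endloop
 endfacet
 facet normal 0.600 -0.102 -0.793
  outer loop
   vertex 3.8 2.1 2.8
   vertex 0.9 3.7 0.4
   vertex 4.0 2.5 2.9
  endloop
 endfacet
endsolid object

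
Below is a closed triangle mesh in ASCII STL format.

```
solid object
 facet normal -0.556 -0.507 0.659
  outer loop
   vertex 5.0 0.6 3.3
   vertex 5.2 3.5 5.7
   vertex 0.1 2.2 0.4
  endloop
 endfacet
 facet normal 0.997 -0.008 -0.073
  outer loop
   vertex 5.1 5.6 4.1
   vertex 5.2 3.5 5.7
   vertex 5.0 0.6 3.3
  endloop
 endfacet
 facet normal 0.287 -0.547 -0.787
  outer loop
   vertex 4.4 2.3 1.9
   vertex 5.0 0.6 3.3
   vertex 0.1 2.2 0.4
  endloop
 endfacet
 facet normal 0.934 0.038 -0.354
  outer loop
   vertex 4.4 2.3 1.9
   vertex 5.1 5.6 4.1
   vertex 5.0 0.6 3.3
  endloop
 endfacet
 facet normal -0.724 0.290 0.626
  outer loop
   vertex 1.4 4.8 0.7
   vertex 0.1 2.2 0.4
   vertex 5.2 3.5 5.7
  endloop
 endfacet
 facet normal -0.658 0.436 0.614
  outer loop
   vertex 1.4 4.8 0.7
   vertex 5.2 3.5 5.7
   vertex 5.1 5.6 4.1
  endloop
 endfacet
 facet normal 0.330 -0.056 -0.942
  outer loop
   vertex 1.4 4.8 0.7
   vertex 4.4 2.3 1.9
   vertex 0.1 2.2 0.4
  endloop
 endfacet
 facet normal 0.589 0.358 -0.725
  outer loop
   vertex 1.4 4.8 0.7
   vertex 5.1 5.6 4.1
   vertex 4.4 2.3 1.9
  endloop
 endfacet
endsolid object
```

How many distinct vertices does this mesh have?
6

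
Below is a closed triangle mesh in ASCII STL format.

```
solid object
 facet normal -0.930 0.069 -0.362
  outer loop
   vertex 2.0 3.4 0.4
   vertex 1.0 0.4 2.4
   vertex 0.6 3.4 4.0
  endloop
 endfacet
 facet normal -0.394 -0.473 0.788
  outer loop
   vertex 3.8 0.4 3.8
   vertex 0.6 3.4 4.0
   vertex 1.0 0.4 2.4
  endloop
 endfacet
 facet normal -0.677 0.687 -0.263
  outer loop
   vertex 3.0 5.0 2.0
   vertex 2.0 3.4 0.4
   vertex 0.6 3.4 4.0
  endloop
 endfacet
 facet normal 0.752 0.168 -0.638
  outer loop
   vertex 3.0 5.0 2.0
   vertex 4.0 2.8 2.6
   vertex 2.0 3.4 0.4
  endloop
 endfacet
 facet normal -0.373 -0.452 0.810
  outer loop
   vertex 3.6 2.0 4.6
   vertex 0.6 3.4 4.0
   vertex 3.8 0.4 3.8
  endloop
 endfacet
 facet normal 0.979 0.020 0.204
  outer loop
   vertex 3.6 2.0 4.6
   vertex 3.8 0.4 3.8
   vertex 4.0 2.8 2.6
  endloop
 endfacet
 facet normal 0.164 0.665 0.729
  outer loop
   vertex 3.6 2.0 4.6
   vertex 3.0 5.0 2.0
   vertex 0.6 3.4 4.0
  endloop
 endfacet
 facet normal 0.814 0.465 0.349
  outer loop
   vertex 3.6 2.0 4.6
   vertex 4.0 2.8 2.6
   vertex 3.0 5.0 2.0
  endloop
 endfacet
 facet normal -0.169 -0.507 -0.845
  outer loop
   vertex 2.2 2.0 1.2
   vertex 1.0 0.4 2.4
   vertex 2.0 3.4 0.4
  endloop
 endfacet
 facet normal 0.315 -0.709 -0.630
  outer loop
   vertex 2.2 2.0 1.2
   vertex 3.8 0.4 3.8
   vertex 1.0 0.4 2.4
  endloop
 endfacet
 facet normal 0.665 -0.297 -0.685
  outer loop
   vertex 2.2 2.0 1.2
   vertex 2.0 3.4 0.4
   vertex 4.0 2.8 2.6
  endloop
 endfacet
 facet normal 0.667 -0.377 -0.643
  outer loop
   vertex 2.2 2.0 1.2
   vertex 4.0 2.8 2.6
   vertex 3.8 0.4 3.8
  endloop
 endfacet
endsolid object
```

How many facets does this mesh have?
12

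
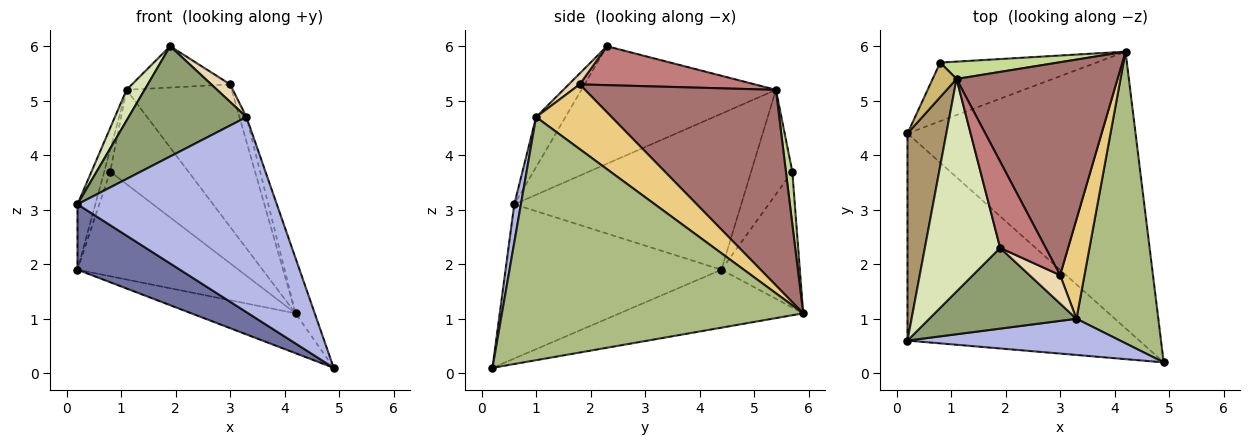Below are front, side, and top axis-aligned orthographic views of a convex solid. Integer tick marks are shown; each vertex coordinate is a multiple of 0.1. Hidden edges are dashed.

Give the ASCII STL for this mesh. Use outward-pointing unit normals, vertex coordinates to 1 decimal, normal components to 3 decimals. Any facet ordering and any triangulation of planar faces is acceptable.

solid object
 facet normal -0.536 -0.254 -0.805
  outer loop
   vertex 0.2 4.4 1.9
   vertex 4.9 0.2 0.1
   vertex 0.2 0.6 3.1
  endloop
 endfacet
 facet normal -0.244 0.138 -0.960
  outer loop
   vertex 0.2 4.4 1.9
   vertex 4.2 5.9 1.1
   vertex 4.9 0.2 0.1
  endloop
 endfacet
 facet normal -0.391 0.803 -0.450
  outer loop
   vertex 0.2 4.4 1.9
   vertex 0.8 5.7 3.7
   vertex 4.2 5.9 1.1
  endloop
 endfacet
 facet normal 0.033 -0.983 0.182
  outer loop
   vertex 3.3 1.0 4.7
   vertex 0.2 0.6 3.1
   vertex 4.9 0.2 0.1
  endloop
 endfacet
 facet normal -0.197 -0.791 0.579
  outer loop
   vertex 3.3 1.0 4.7
   vertex 1.9 2.3 6.0
   vertex 0.2 0.6 3.1
  endloop
 endfacet
 facet normal 0.946 0.060 0.319
  outer loop
   vertex 3.3 1.0 4.7
   vertex 4.9 0.2 0.1
   vertex 4.2 5.9 1.1
  endloop
 endfacet
 facet normal 0.080 0.980 0.180
  outer loop
   vertex 1.1 5.4 5.2
   vertex 4.2 5.9 1.1
   vertex 0.8 5.7 3.7
  endloop
 endfacet
 facet normal -0.839 -0.078 0.538
  outer loop
   vertex 1.1 5.4 5.2
   vertex 0.2 0.6 3.1
   vertex 1.9 2.3 6.0
  endloop
 endfacet
 facet normal -0.968 0.076 0.241
  outer loop
   vertex 1.1 5.4 5.2
   vertex 0.2 4.4 1.9
   vertex 0.2 0.6 3.1
  endloop
 endfacet
 facet normal -0.965 0.140 0.221
  outer loop
   vertex 1.1 5.4 5.2
   vertex 0.8 5.7 3.7
   vertex 0.2 4.4 1.9
  endloop
 endfacet
 facet normal 0.932 0.087 0.351
  outer loop
   vertex 3.0 1.8 5.3
   vertex 3.3 1.0 4.7
   vertex 4.2 5.9 1.1
  endloop
 endfacet
 facet normal 0.290 -0.502 0.815
  outer loop
   vertex 3.0 1.8 5.3
   vertex 1.9 2.3 6.0
   vertex 3.3 1.0 4.7
  endloop
 endfacet
 facet normal 0.710 0.391 0.585
  outer loop
   vertex 3.0 1.8 5.3
   vertex 4.2 5.9 1.1
   vertex 1.1 5.4 5.2
  endloop
 endfacet
 facet normal 0.610 0.342 0.715
  outer loop
   vertex 3.0 1.8 5.3
   vertex 1.1 5.4 5.2
   vertex 1.9 2.3 6.0
  endloop
 endfacet
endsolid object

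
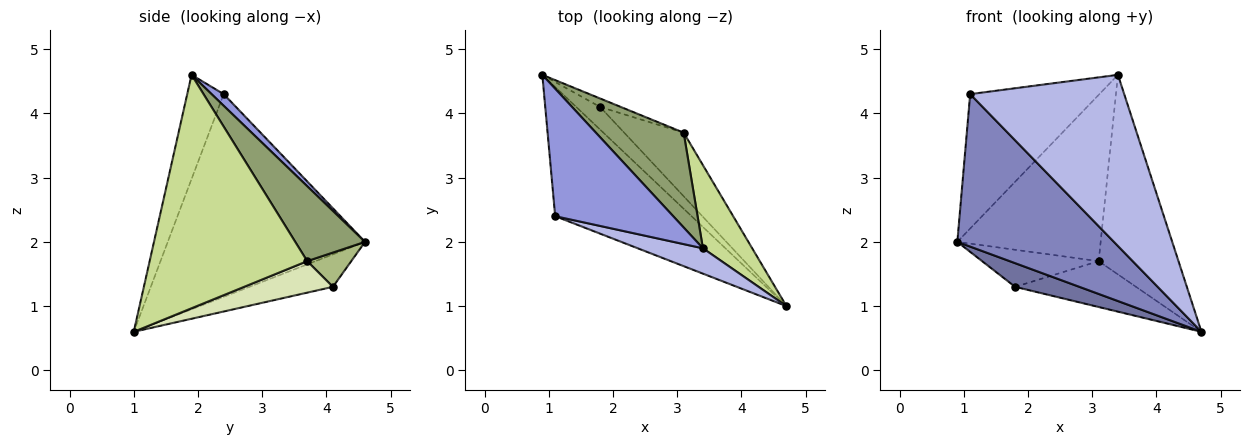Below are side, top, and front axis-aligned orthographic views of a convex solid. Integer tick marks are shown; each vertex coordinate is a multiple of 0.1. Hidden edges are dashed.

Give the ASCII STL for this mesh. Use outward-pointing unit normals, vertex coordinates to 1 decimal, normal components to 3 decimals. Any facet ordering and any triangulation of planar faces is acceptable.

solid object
 facet normal -0.685 -0.527 -0.504
  outer loop
   vertex 1.8 4.1 1.3
   vertex 4.7 1.0 0.6
   vertex 0.9 4.6 2.0
  endloop
 endfacet
 facet normal -0.693 -0.550 -0.466
  outer loop
   vertex 1.1 2.4 4.3
   vertex 0.9 4.6 2.0
   vertex 4.7 1.0 0.6
  endloop
 endfacet
 facet normal 0.068 0.724 0.687
  outer loop
   vertex 1.1 2.4 4.3
   vertex 3.4 1.9 4.6
   vertex 0.9 4.6 2.0
  endloop
 endfacet
 facet normal -0.228 -0.963 0.143
  outer loop
   vertex 1.1 2.4 4.3
   vertex 4.7 1.0 0.6
   vertex 3.4 1.9 4.6
  endloop
 endfacet
 facet normal 0.390 0.800 0.456
  outer loop
   vertex 3.1 3.7 1.7
   vertex 0.9 4.6 2.0
   vertex 3.4 1.9 4.6
  endloop
 endfacet
 facet normal 0.346 0.915 -0.209
  outer loop
   vertex 3.1 3.7 1.7
   vertex 1.8 4.1 1.3
   vertex 0.9 4.6 2.0
  endloop
 endfacet
 facet normal 0.877 0.444 0.185
  outer loop
   vertex 3.1 3.7 1.7
   vertex 3.4 1.9 4.6
   vertex 4.7 1.0 0.6
  endloop
 endfacet
 facet normal 0.395 0.537 -0.745
  outer loop
   vertex 3.1 3.7 1.7
   vertex 4.7 1.0 0.6
   vertex 1.8 4.1 1.3
  endloop
 endfacet
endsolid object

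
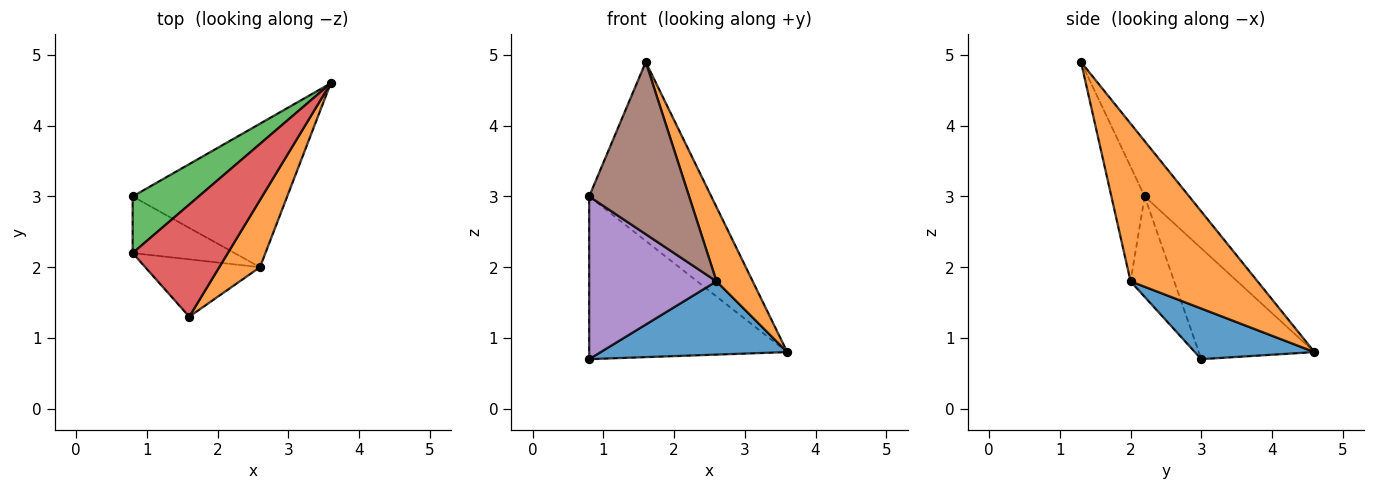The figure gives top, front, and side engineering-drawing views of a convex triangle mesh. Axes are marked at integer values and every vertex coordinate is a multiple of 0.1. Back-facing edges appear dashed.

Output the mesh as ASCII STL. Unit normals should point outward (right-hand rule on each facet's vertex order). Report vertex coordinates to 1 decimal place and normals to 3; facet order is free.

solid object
 facet normal 0.280 -0.437 -0.855
  outer loop
   vertex 2.6 2.0 1.8
   vertex 0.8 3.0 0.7
   vertex 3.6 4.6 0.8
  endloop
 endfacet
 facet normal 0.933 -0.266 0.241
  outer loop
   vertex 2.6 2.0 1.8
   vertex 3.6 4.6 0.8
   vertex 1.6 1.3 4.9
  endloop
 endfacet
 facet normal -0.483 0.827 0.288
  outer loop
   vertex 0.8 2.2 3.0
   vertex 3.6 4.6 0.8
   vertex 0.8 3.0 0.7
  endloop
 endfacet
 facet normal -0.295 0.809 0.508
  outer loop
   vertex 0.8 2.2 3.0
   vertex 1.6 1.3 4.9
   vertex 3.6 4.6 0.8
  endloop
 endfacet
 facet normal -0.308 -0.899 -0.313
  outer loop
   vertex 0.8 2.2 3.0
   vertex 0.8 3.0 0.7
   vertex 2.6 2.0 1.8
  endloop
 endfacet
 facet normal -0.302 -0.905 -0.302
  outer loop
   vertex 0.8 2.2 3.0
   vertex 2.6 2.0 1.8
   vertex 1.6 1.3 4.9
  endloop
 endfacet
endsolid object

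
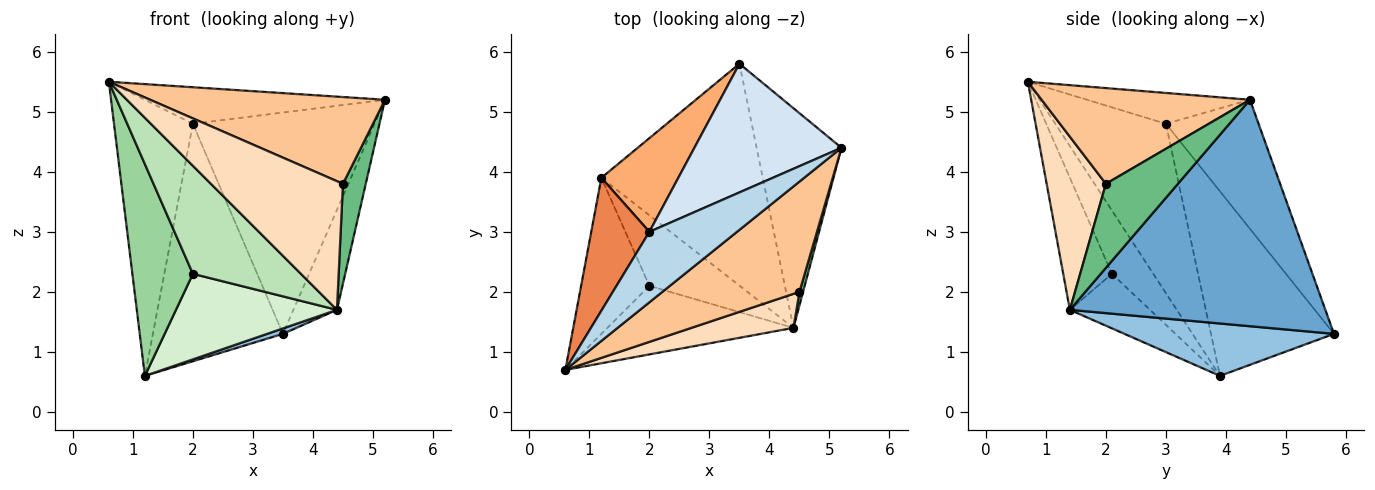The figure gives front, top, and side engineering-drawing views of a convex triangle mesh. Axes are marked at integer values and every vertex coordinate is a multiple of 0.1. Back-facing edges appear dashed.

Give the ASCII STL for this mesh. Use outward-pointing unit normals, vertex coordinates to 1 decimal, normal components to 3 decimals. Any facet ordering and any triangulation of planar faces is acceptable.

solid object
 facet normal 0.925 0.158 -0.346
  outer loop
   vertex 4.4 1.4 1.7
   vertex 3.5 5.8 1.3
   vertex 5.2 4.4 5.2
  endloop
 endfacet
 facet normal 0.309 -0.023 -0.951
  outer loop
   vertex 4.4 1.4 1.7
   vertex 1.2 3.9 0.6
   vertex 3.5 5.8 1.3
  endloop
 endfacet
 facet normal -0.298 0.439 0.847
  outer loop
   vertex 2.0 3.0 4.8
   vertex 0.6 0.7 5.5
   vertex 5.2 4.4 5.2
  endloop
 endfacet
 facet normal -0.404 0.791 0.460
  outer loop
   vertex 2.0 3.0 4.8
   vertex 5.2 4.4 5.2
   vertex 3.5 5.8 1.3
  endloop
 endfacet
 facet normal -0.784 0.559 0.269
  outer loop
   vertex 2.0 3.0 4.8
   vertex 1.2 3.9 0.6
   vertex 0.6 0.7 5.5
  endloop
 endfacet
 facet normal -0.661 0.698 0.275
  outer loop
   vertex 2.0 3.0 4.8
   vertex 3.5 5.8 1.3
   vertex 1.2 3.9 0.6
  endloop
 endfacet
 facet normal 0.481 -0.542 0.689
  outer loop
   vertex 4.5 2.0 3.8
   vertex 5.2 4.4 5.2
   vertex 0.6 0.7 5.5
  endloop
 endfacet
 facet normal 0.398 -0.887 0.234
  outer loop
   vertex 4.5 2.0 3.8
   vertex 0.6 0.7 5.5
   vertex 4.4 1.4 1.7
  endloop
 endfacet
 facet normal 0.953 -0.302 0.041
  outer loop
   vertex 4.5 2.0 3.8
   vertex 4.4 1.4 1.7
   vertex 5.2 4.4 5.2
  endloop
 endfacet
 facet normal -0.482 -0.705 -0.520
  outer loop
   vertex 2.0 2.1 2.3
   vertex 0.6 0.7 5.5
   vertex 1.2 3.9 0.6
  endloop
 endfacet
 facet normal -0.355 -0.789 -0.501
  outer loop
   vertex 2.0 2.1 2.3
   vertex 4.4 1.4 1.7
   vertex 0.6 0.7 5.5
  endloop
 endfacet
 facet normal -0.359 -0.720 -0.594
  outer loop
   vertex 2.0 2.1 2.3
   vertex 1.2 3.9 0.6
   vertex 4.4 1.4 1.7
  endloop
 endfacet
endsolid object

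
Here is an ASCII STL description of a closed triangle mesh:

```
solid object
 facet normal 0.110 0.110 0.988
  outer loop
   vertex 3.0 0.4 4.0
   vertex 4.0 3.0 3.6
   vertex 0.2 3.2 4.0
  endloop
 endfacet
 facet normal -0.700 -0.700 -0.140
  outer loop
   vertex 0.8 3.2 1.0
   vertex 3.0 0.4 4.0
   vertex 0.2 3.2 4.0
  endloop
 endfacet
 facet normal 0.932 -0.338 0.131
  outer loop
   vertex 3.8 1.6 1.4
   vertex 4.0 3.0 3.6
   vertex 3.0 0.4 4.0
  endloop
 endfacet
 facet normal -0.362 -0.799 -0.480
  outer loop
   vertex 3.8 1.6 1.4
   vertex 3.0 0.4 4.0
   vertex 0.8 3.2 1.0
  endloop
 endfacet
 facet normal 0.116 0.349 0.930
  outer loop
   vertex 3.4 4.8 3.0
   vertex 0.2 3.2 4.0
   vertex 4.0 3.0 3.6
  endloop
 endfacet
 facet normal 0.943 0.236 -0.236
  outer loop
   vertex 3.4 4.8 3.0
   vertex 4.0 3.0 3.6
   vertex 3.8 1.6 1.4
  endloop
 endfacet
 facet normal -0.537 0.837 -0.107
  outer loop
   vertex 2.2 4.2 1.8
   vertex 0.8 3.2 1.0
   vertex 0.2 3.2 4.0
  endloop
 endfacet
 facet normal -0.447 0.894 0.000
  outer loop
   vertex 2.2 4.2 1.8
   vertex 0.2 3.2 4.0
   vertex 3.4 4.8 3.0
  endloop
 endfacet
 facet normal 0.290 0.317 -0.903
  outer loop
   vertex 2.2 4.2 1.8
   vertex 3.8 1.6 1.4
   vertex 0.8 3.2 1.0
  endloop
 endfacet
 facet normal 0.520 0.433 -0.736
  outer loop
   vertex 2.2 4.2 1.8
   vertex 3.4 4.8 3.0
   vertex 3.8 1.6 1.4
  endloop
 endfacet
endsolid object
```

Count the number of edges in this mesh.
15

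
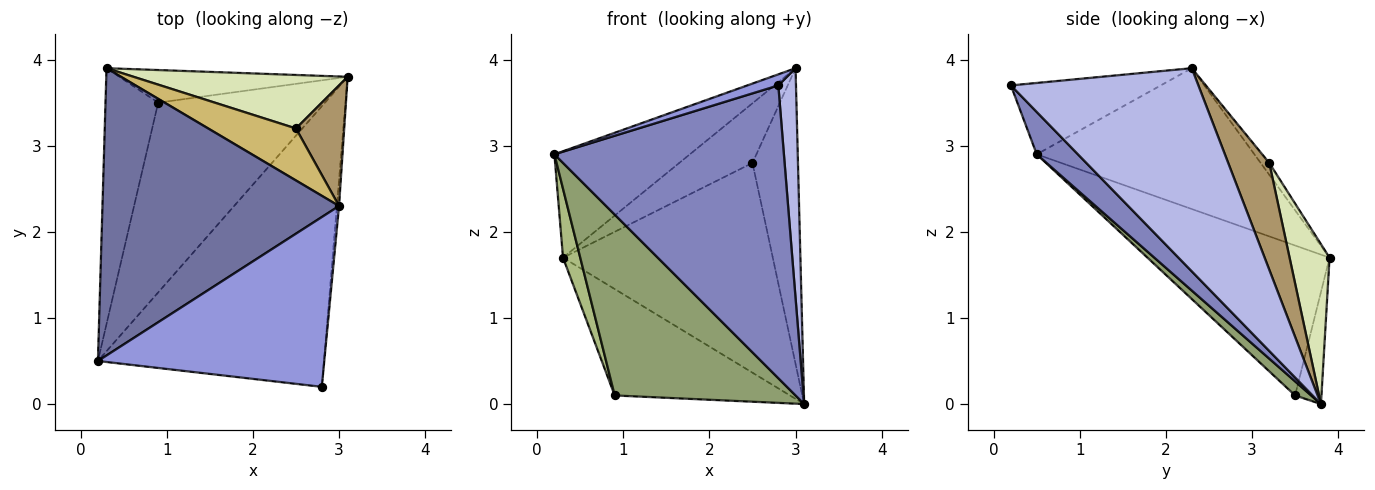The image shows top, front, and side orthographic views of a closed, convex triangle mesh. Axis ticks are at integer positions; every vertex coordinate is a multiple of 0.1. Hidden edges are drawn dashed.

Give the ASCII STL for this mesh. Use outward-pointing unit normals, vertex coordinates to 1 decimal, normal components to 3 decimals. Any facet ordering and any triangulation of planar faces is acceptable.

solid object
 facet normal -0.487 0.303 0.819
  outer loop
   vertex 3.0 2.3 3.9
   vertex 0.3 3.9 1.7
   vertex 0.2 0.5 2.9
  endloop
 endfacet
 facet normal 0.129 -0.716 -0.686
  outer loop
   vertex 2.8 0.2 3.7
   vertex 0.2 0.5 2.9
   vertex 3.1 3.8 0.0
  endloop
 endfacet
 facet normal -0.300 -0.062 0.952
  outer loop
   vertex 2.8 0.2 3.7
   vertex 3.0 2.3 3.9
   vertex 0.2 0.5 2.9
  endloop
 endfacet
 facet normal 0.996 -0.094 -0.011
  outer loop
   vertex 2.8 0.2 3.7
   vertex 3.1 3.8 0.0
   vertex 3.0 2.3 3.9
  endloop
 endfacet
 facet normal 0.061 -0.689 -0.723
  outer loop
   vertex 0.9 3.5 0.1
   vertex 3.1 3.8 0.0
   vertex 0.2 0.5 2.9
  endloop
 endfacet
 facet normal -0.940 -0.089 -0.330
  outer loop
   vertex 0.9 3.5 0.1
   vertex 0.2 0.5 2.9
   vertex 0.3 3.9 1.7
  endloop
 endfacet
 facet normal -0.142 0.946 -0.290
  outer loop
   vertex 0.9 3.5 0.1
   vertex 0.3 3.9 1.7
   vertex 3.1 3.8 0.0
  endloop
 endfacet
 facet normal 0.182 0.953 0.243
  outer loop
   vertex 2.5 3.2 2.8
   vertex 3.1 3.8 0.0
   vertex 0.3 3.9 1.7
  endloop
 endfacet
 facet normal 0.641 0.710 0.290
  outer loop
   vertex 2.5 3.2 2.8
   vertex 3.0 2.3 3.9
   vertex 3.1 3.8 0.0
  endloop
 endfacet
 facet normal -0.088 0.751 0.655
  outer loop
   vertex 2.5 3.2 2.8
   vertex 0.3 3.9 1.7
   vertex 3.0 2.3 3.9
  endloop
 endfacet
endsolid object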